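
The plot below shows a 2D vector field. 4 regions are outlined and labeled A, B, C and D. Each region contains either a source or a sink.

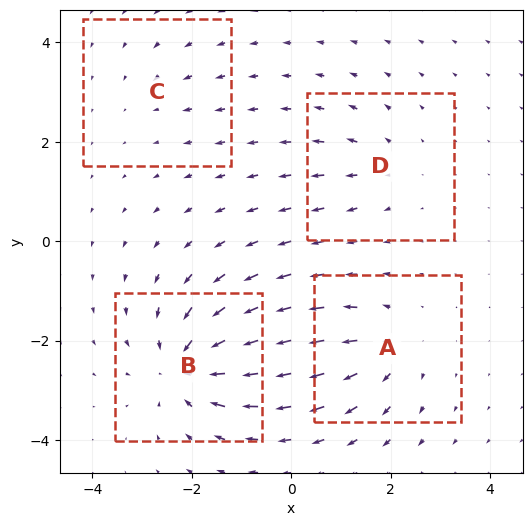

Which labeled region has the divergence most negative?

B

Divergence at each region's feature centre — A: about +5, B: about -7, C: about -2, D: about +3. Region B is most negative.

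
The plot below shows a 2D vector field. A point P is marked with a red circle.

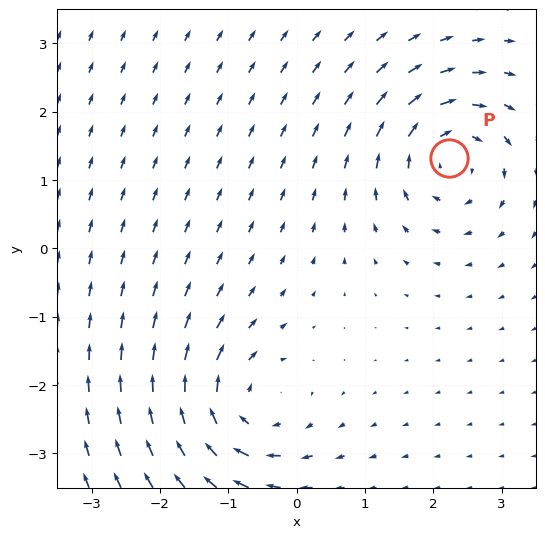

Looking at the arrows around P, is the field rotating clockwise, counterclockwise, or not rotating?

clockwise

Near P at (2.2, 1.3) the arrows circulate clockwise. The curl (z-component) there is about -6; negative curl means clockwise rotation.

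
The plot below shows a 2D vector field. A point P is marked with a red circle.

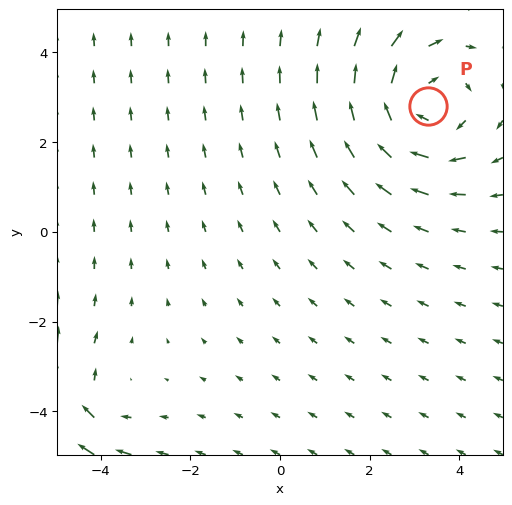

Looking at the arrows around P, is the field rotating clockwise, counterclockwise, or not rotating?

clockwise

Near P at (3.3, 2.8) the arrows circulate clockwise. The curl (z-component) there is about -4; negative curl means clockwise rotation.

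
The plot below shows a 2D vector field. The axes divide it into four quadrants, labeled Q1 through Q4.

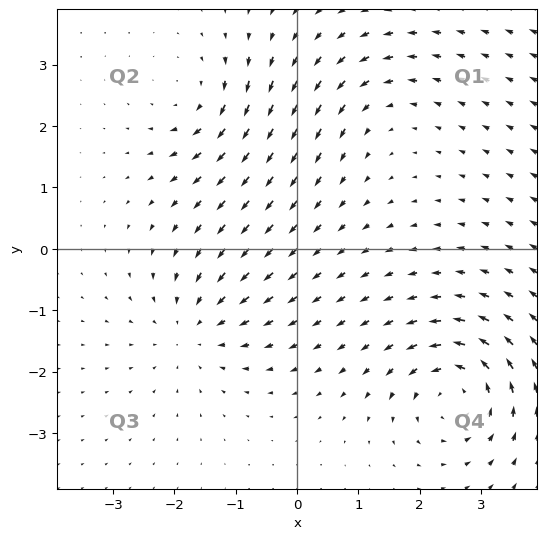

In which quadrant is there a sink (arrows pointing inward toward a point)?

The sink sits at approximately (-1.7, -1.3), which lies in quadrant Q3. The divergence there is about -4, negative as expected for a sink.

Q3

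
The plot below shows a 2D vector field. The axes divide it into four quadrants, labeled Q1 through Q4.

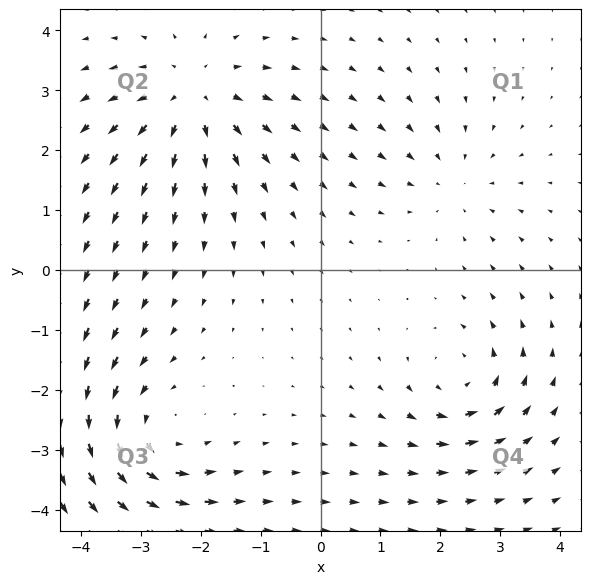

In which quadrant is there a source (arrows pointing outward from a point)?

The source sits at approximately (-2.1, 2.9), which lies in quadrant Q2. The divergence there is about +4, positive as expected for a source.

Q2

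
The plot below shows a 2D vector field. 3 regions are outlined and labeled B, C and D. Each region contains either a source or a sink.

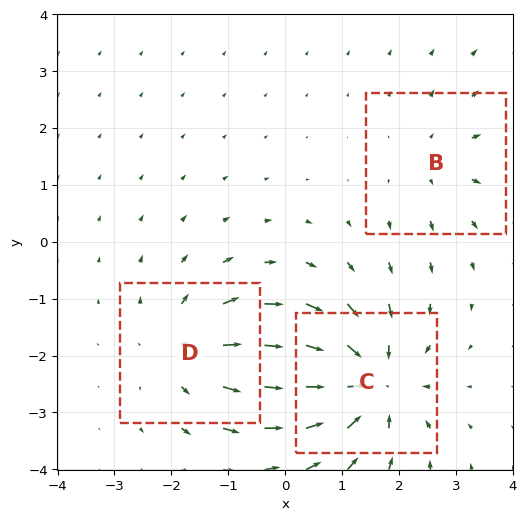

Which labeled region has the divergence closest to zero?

B

Divergence at each region's feature centre — B: about +2, C: about -5, D: about +3. Region B is closest to zero.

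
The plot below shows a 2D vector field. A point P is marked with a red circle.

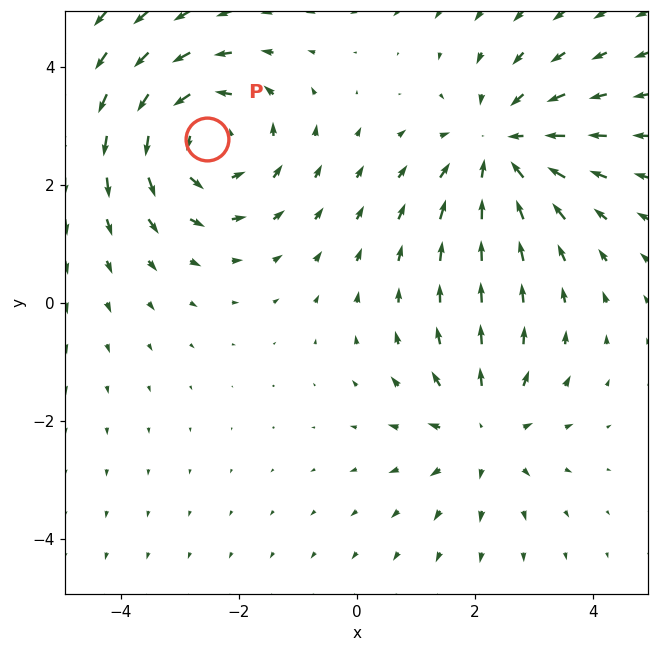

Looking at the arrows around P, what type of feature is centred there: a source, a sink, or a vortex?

At P (-2.5, 2.8) the arrows circulate counterclockwise. Divergence ≈0, curl about +4 — near-zero divergence with nonzero curl is a vortex.

vortex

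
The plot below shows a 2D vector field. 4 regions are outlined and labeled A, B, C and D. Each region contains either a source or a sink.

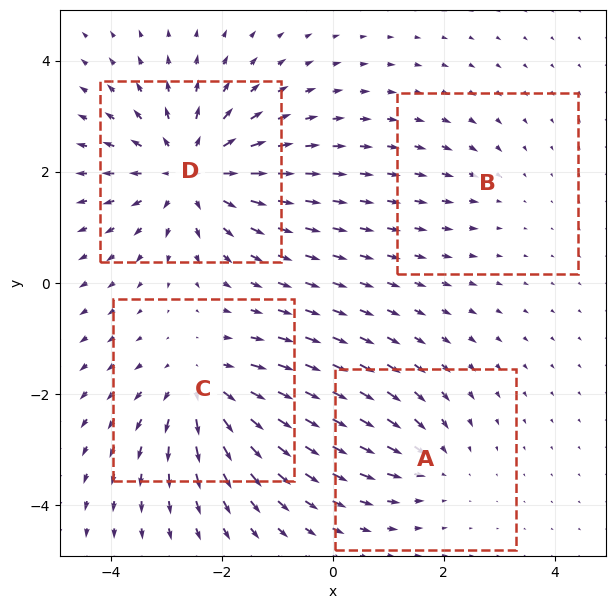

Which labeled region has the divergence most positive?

Divergence at each region's feature centre — A: about -3, B: about -2, C: about +5, D: about +6. Region D is most positive.

D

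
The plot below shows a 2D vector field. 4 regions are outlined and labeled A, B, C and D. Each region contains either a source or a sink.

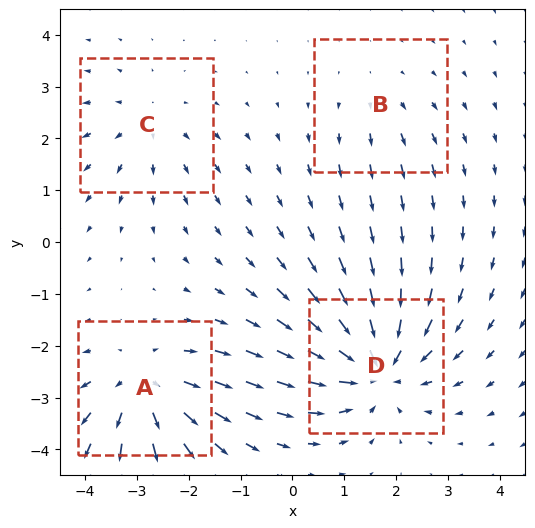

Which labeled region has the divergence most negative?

D

Divergence at each region's feature centre — A: about +5, B: about +2, C: about +3, D: about -7. Region D is most negative.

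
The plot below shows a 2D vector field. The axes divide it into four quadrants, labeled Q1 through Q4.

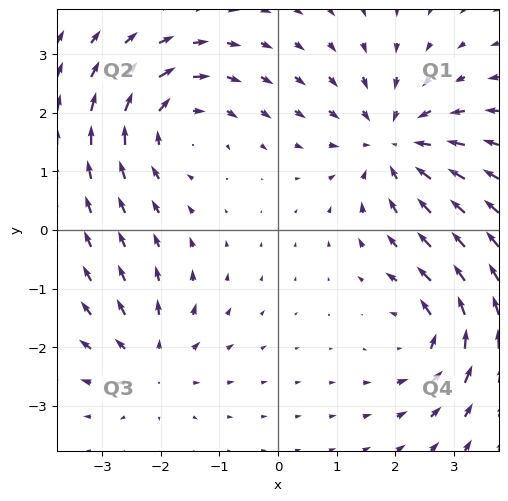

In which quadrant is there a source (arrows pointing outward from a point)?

The source sits at approximately (-2.2, -2.2), which lies in quadrant Q3. The divergence there is about +4, positive as expected for a source.

Q3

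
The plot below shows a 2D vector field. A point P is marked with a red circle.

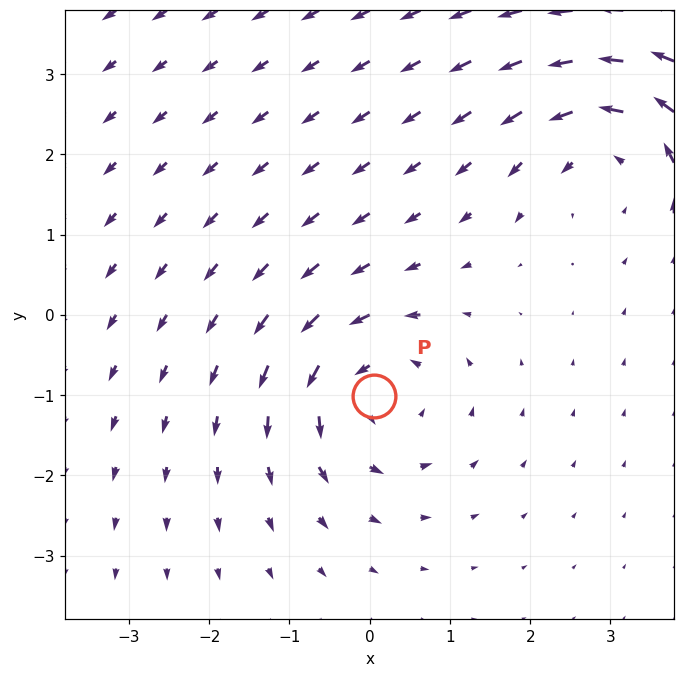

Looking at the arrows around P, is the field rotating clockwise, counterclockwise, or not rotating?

counterclockwise

Near P at (0.0, -1.0) the arrows circulate counterclockwise. The curl (z-component) there is about +5; positive curl means counterclockwise rotation.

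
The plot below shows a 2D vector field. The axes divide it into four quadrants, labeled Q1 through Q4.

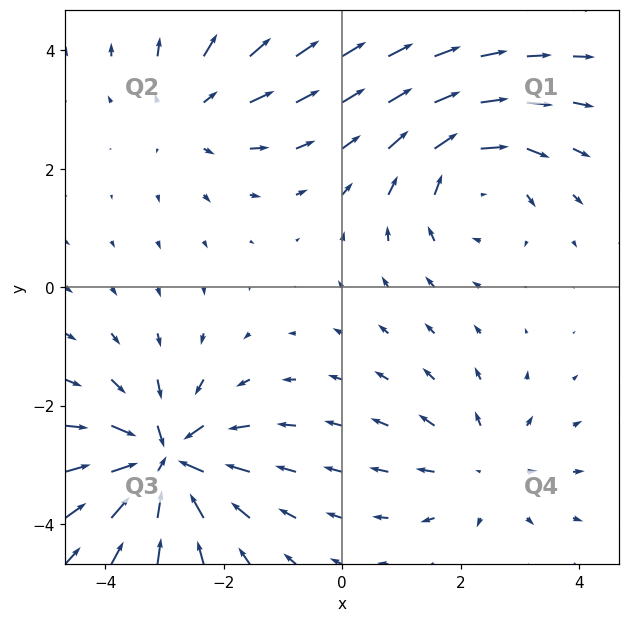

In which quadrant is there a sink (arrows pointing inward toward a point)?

Q3

The sink sits at approximately (-3.0, -3.0), which lies in quadrant Q3. The divergence there is about -7, negative as expected for a sink.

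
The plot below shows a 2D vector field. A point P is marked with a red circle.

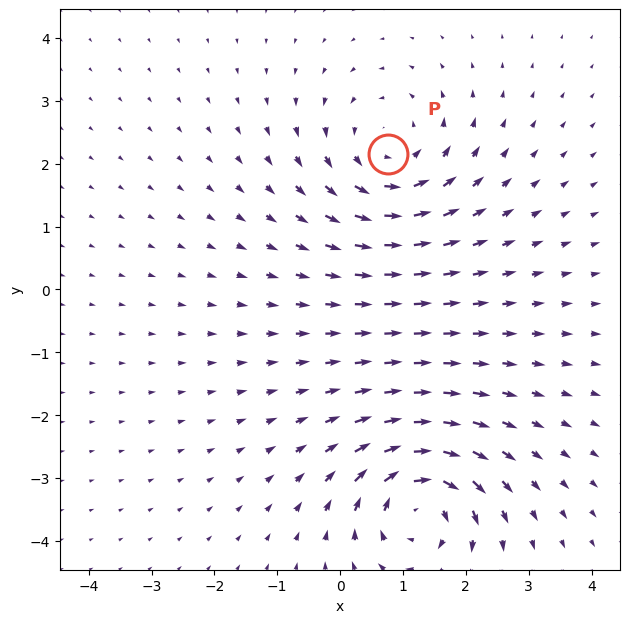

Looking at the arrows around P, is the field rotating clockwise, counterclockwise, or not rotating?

Near P at (0.8, 2.2) the arrows circulate counterclockwise. The curl (z-component) there is about +4; positive curl means counterclockwise rotation.

counterclockwise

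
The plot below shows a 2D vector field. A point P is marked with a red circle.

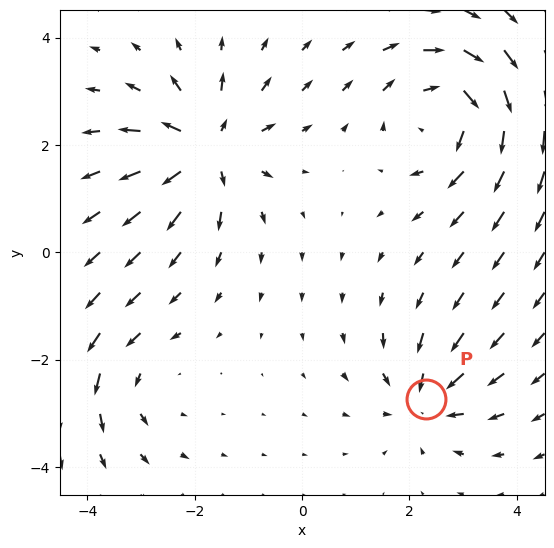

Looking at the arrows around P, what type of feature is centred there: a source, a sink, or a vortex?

At P (2.3, -2.7) the arrows converge inward. Divergence about -4, curl ≈0 — negative divergence with near-zero curl is a sink.

sink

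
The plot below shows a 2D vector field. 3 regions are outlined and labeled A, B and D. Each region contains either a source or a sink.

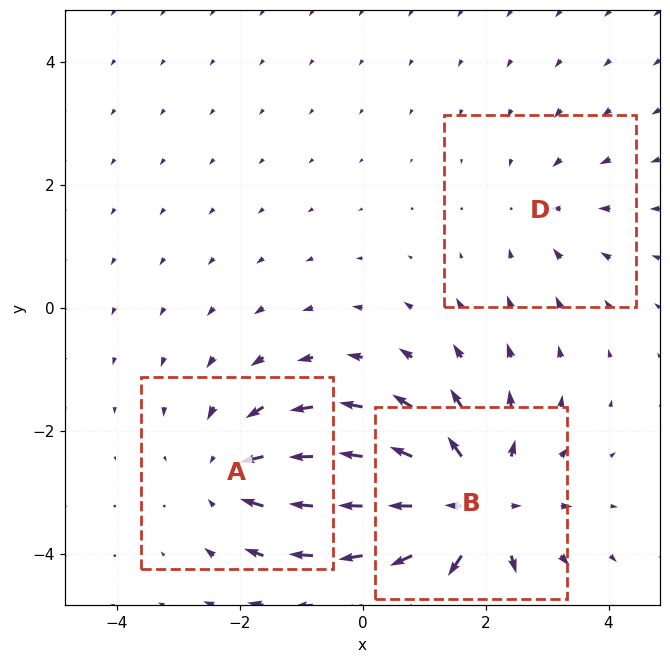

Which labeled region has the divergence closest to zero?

D

Divergence at each region's feature centre — A: about -3, B: about +5, D: about -2. Region D is closest to zero.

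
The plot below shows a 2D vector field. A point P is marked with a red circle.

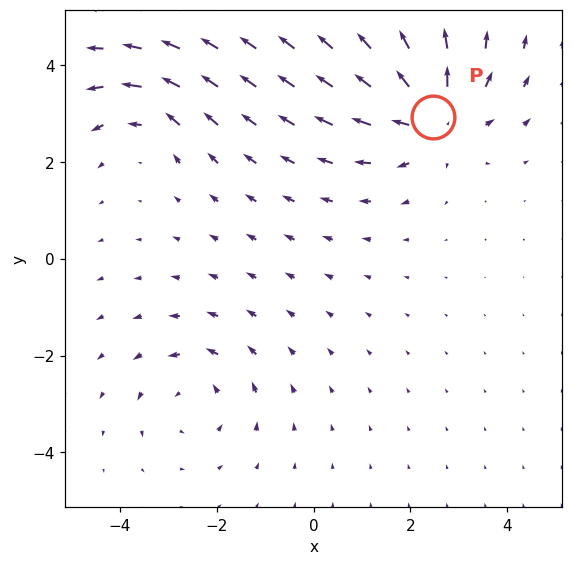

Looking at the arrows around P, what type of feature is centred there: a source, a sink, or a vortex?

At P (2.5, 2.9) the arrows spread outward. Divergence about +4, curl ≈0 — positive divergence with near-zero curl is a source.

source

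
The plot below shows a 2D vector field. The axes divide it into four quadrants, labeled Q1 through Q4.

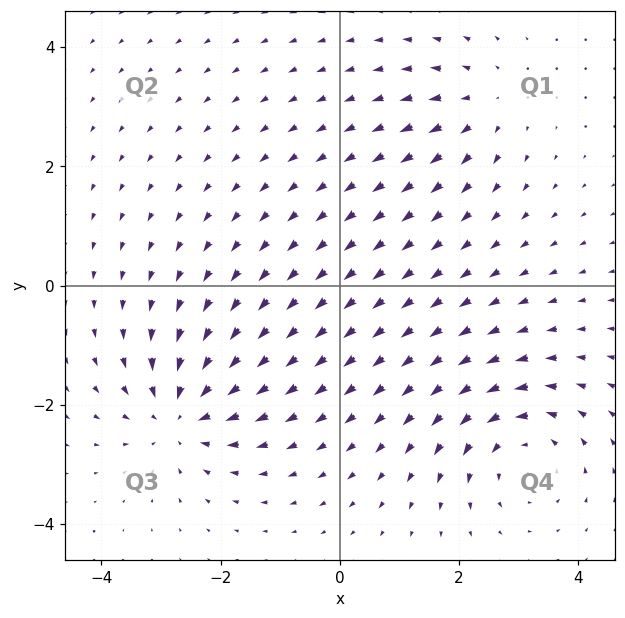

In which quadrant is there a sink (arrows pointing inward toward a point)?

The sink sits at approximately (-2.7, -2.2), which lies in quadrant Q3. The divergence there is about -5, negative as expected for a sink.

Q3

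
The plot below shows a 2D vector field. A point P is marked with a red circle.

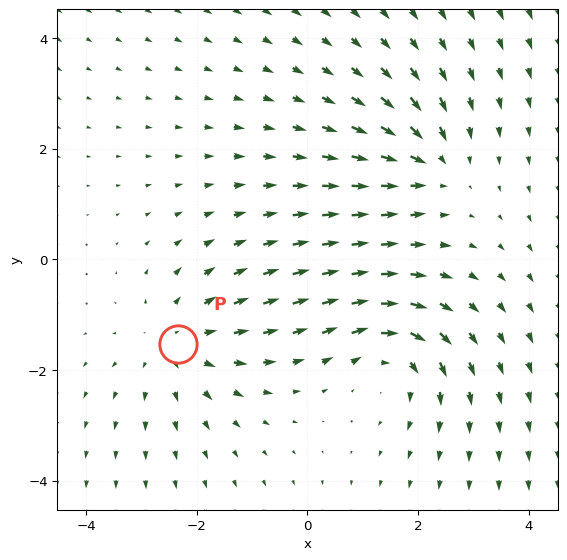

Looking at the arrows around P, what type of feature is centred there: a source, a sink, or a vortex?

At P (-2.3, -1.5) the arrows spread outward. Divergence about +3, curl ≈0 — positive divergence with near-zero curl is a source.

source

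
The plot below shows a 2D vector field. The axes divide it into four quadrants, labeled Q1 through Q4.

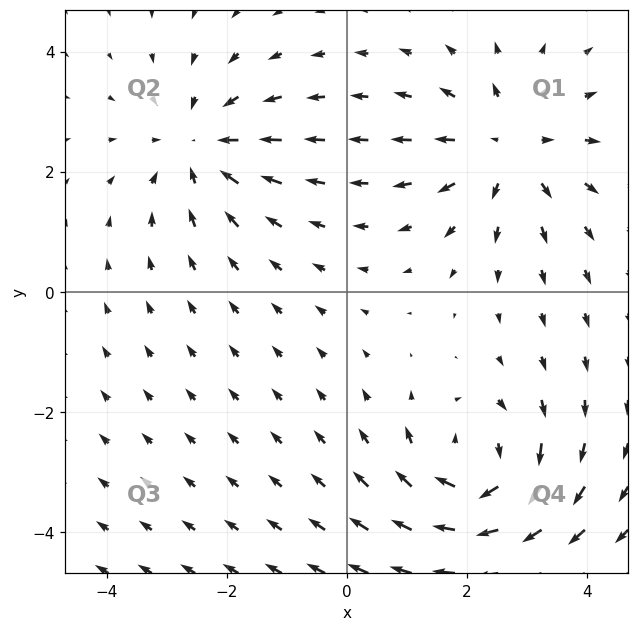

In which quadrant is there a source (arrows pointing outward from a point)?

Q1

The source sits at approximately (2.7, 2.4), which lies in quadrant Q1. The divergence there is about +4, positive as expected for a source.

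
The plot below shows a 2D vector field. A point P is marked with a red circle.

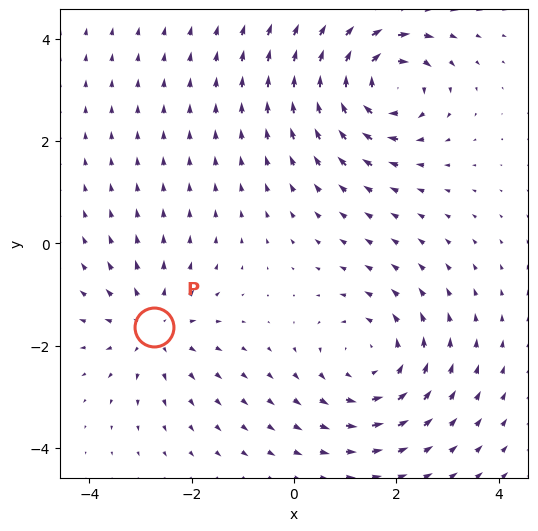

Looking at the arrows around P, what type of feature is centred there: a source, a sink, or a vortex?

source

At P (-2.7, -1.6) the arrows spread outward. Divergence about +3, curl ≈0 — positive divergence with near-zero curl is a source.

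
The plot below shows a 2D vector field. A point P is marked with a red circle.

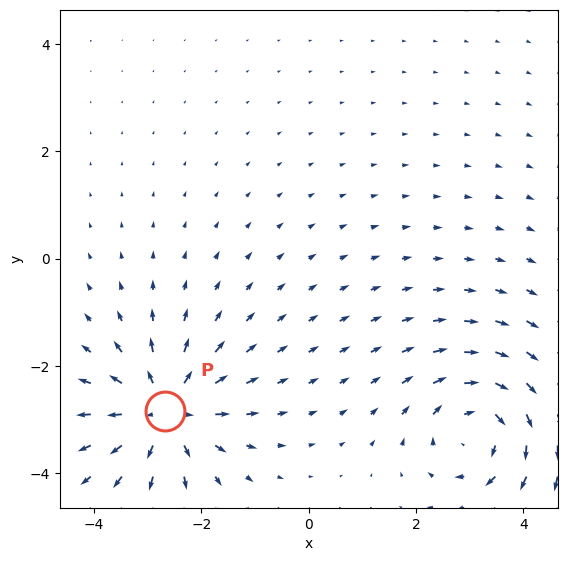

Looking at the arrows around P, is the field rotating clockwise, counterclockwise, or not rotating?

Near P at (-2.7, -2.8) the arrows show no circulation. The curl there is ≈0.

not rotating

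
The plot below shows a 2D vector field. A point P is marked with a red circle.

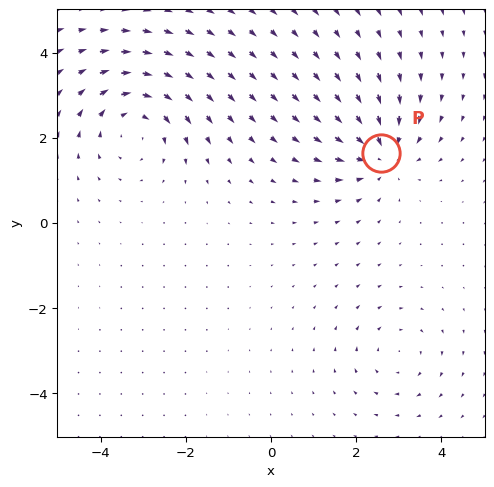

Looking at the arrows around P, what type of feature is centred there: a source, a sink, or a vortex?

At P (2.6, 1.6) the arrows converge inward. Divergence about -5, curl ≈0 — negative divergence with near-zero curl is a sink.

sink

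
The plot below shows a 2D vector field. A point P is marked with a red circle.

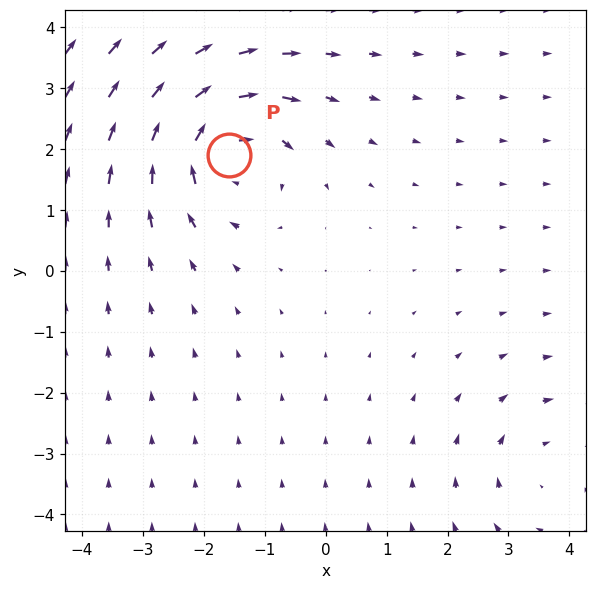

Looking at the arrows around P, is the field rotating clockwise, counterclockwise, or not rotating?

clockwise

Near P at (-1.6, 1.9) the arrows circulate clockwise. The curl (z-component) there is about -6; negative curl means clockwise rotation.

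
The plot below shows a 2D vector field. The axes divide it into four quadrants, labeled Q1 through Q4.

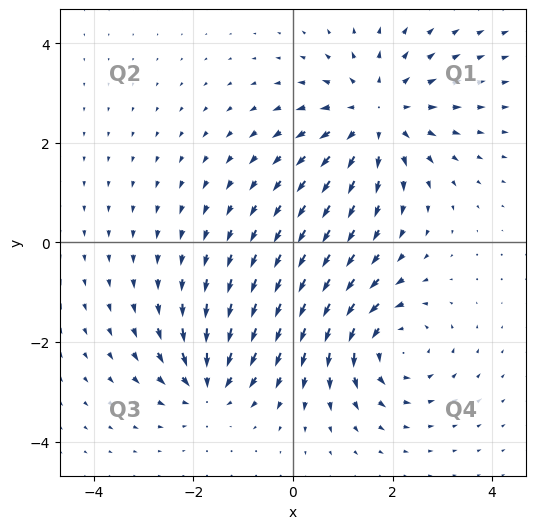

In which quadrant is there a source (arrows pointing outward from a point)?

The source sits at approximately (1.7, 2.6), which lies in quadrant Q1. The divergence there is about +4, positive as expected for a source.

Q1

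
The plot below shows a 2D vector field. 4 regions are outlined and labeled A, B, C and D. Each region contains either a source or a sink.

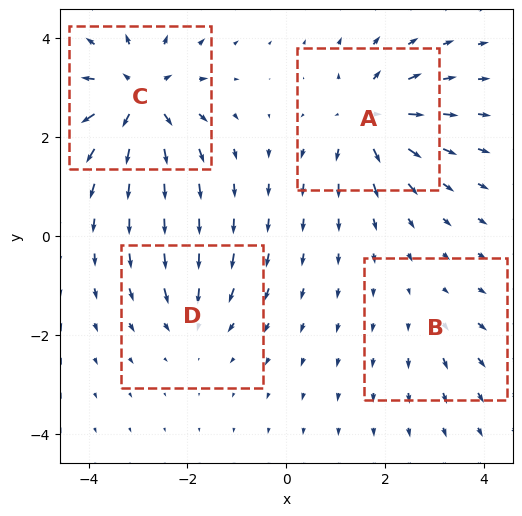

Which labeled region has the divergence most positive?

Divergence at each region's feature centre — A: about +6, B: about +2, C: about +8, D: about -4. Region C is most positive.

C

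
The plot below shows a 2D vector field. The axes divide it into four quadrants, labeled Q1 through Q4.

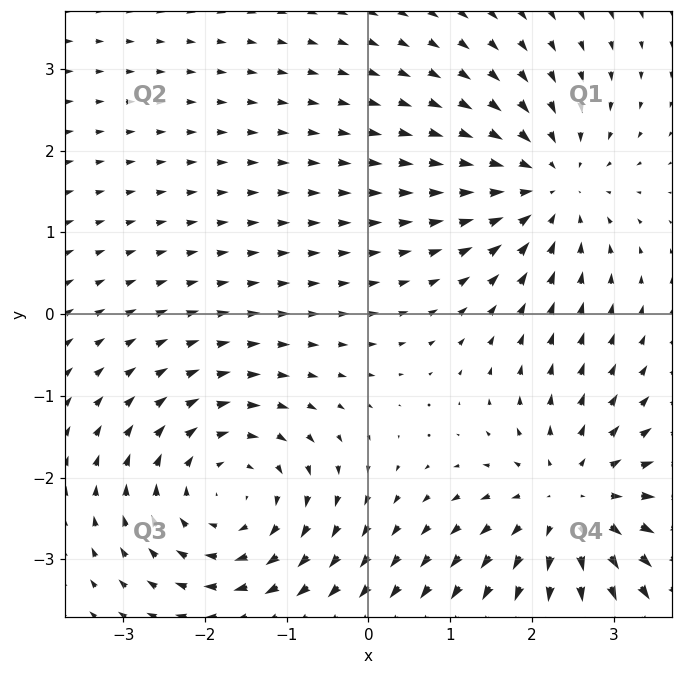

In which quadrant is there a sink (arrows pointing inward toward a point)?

The sink sits at approximately (2.2, 1.6), which lies in quadrant Q1. The divergence there is about -4, negative as expected for a sink.

Q1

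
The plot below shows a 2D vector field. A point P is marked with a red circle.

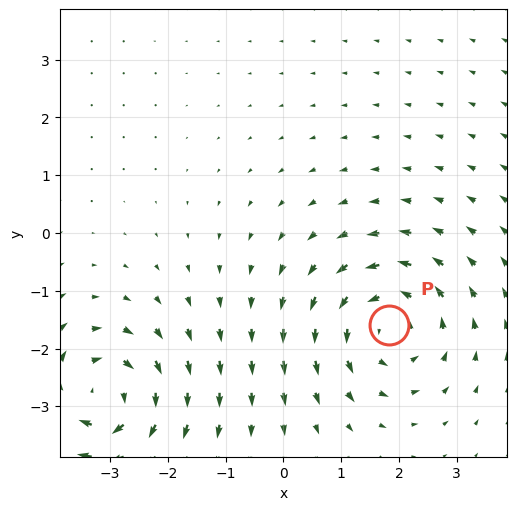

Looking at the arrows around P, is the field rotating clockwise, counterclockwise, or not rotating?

Near P at (1.8, -1.6) the arrows circulate counterclockwise. The curl (z-component) there is about +3; positive curl means counterclockwise rotation.

counterclockwise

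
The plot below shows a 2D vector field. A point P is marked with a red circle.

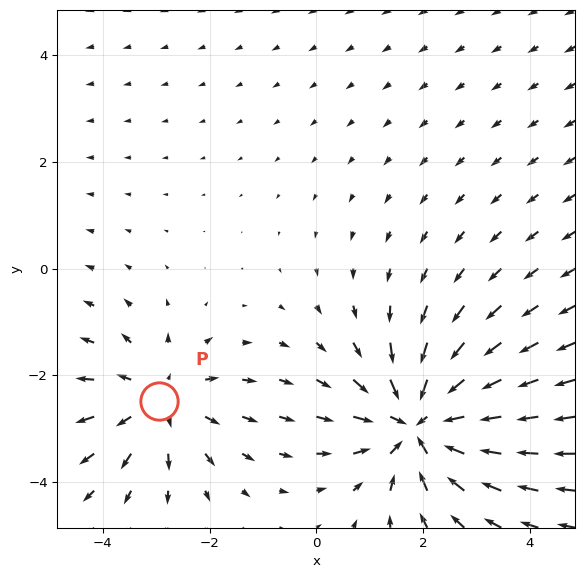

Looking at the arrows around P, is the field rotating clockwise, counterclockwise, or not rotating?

Near P at (-2.9, -2.5) the arrows show no circulation. The curl there is ≈0.

not rotating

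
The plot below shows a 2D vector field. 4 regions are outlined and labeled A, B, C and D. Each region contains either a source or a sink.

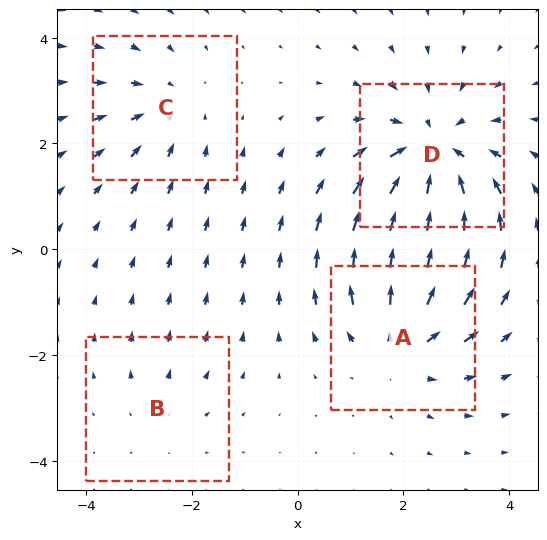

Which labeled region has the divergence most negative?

D

Divergence at each region's feature centre — A: about +4, B: about +2, C: about -3, D: about -6. Region D is most negative.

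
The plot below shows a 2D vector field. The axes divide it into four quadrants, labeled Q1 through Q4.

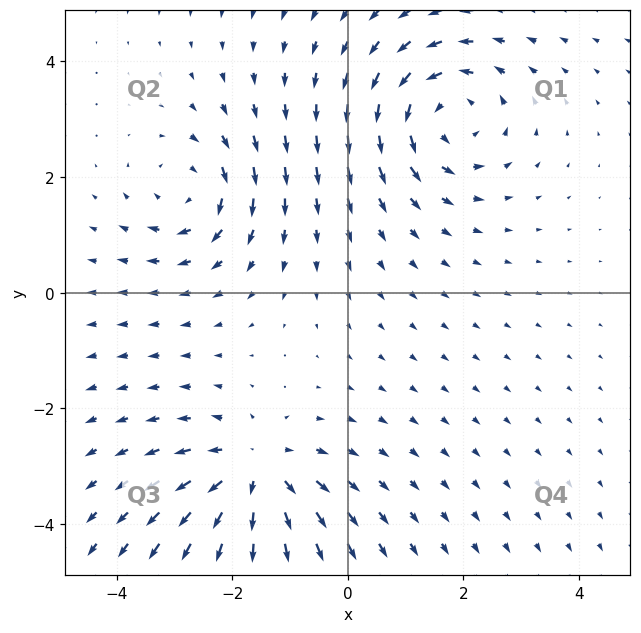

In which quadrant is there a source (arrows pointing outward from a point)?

Q3

The source sits at approximately (-1.6, -3.1), which lies in quadrant Q3. The divergence there is about +5, positive as expected for a source.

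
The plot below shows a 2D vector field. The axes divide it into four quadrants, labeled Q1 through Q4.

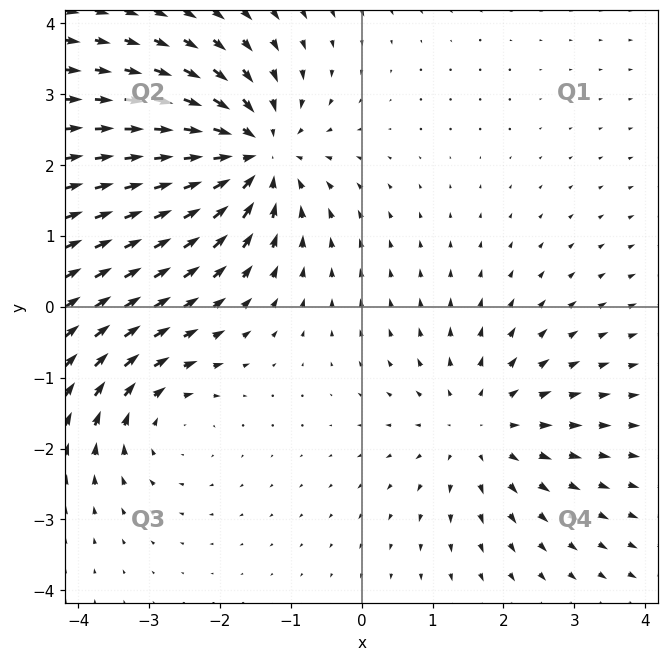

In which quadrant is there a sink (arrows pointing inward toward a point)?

Q2

The sink sits at approximately (-1.5, 2.1), which lies in quadrant Q2. The divergence there is about -5, negative as expected for a sink.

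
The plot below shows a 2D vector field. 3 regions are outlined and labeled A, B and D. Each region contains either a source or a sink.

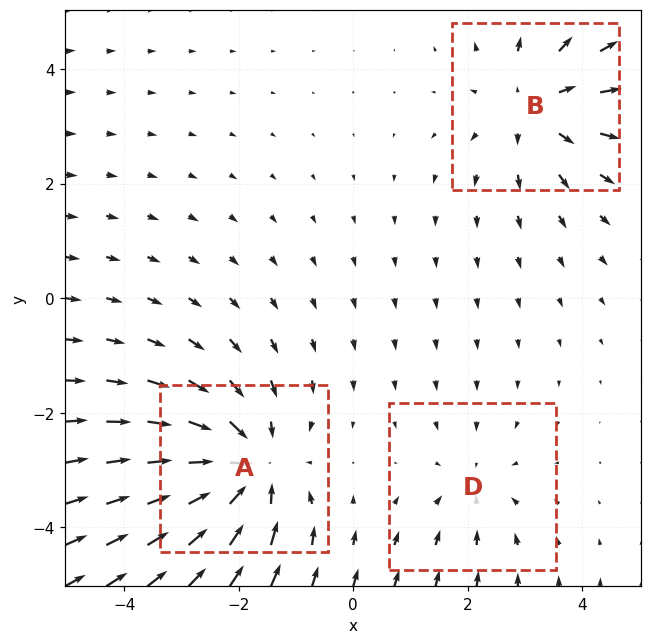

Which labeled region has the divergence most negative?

Divergence at each region's feature centre — A: about -4, B: about +3, D: about -2. Region A is most negative.

A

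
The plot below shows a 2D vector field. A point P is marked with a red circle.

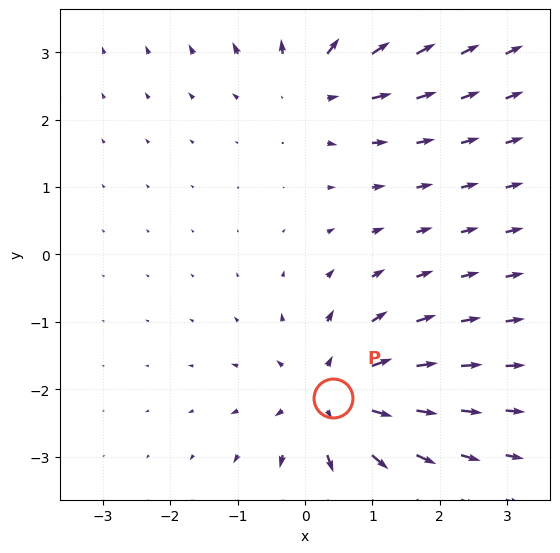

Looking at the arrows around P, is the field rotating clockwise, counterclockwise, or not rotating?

Near P at (0.4, -2.1) the arrows show no circulation. The curl there is ≈0.

not rotating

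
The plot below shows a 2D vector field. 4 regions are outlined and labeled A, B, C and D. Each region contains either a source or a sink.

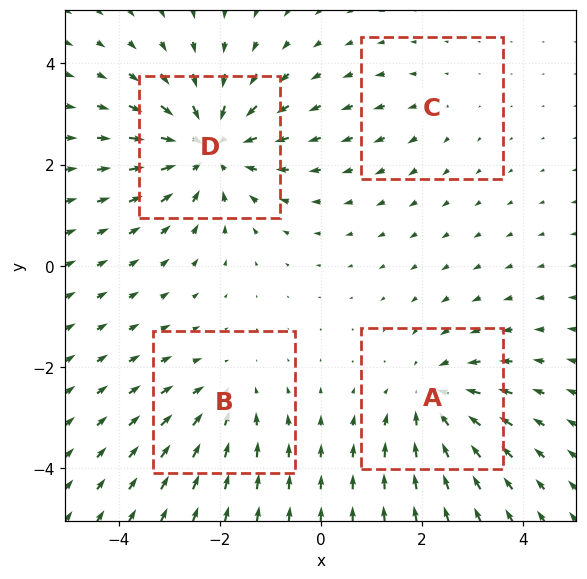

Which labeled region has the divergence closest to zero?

C

Divergence at each region's feature centre — A: about -4, B: about -3, C: about +2, D: about -6. Region C is closest to zero.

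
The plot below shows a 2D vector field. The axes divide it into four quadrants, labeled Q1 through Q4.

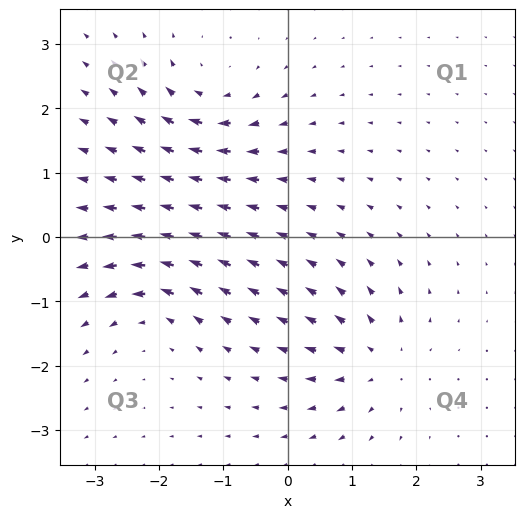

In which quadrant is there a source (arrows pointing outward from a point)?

The source sits at approximately (1.4, -1.9), which lies in quadrant Q4. The divergence there is about +6, positive as expected for a source.

Q4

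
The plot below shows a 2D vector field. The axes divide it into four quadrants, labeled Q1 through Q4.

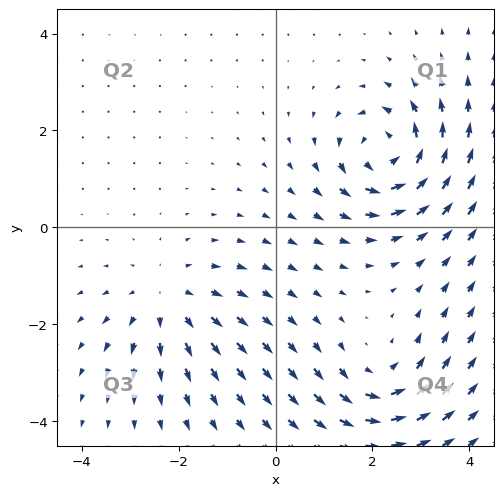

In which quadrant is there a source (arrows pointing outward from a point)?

Q3

The source sits at approximately (-2.2, -1.5), which lies in quadrant Q3. The divergence there is about +3, positive as expected for a source.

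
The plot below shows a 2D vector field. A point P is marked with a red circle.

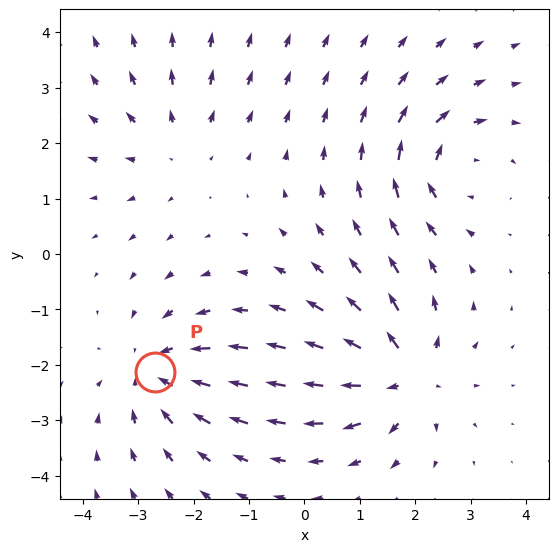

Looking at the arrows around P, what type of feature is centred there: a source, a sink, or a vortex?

At P (-2.7, -2.1) the arrows converge inward. Divergence about -4, curl ≈0 — negative divergence with near-zero curl is a sink.

sink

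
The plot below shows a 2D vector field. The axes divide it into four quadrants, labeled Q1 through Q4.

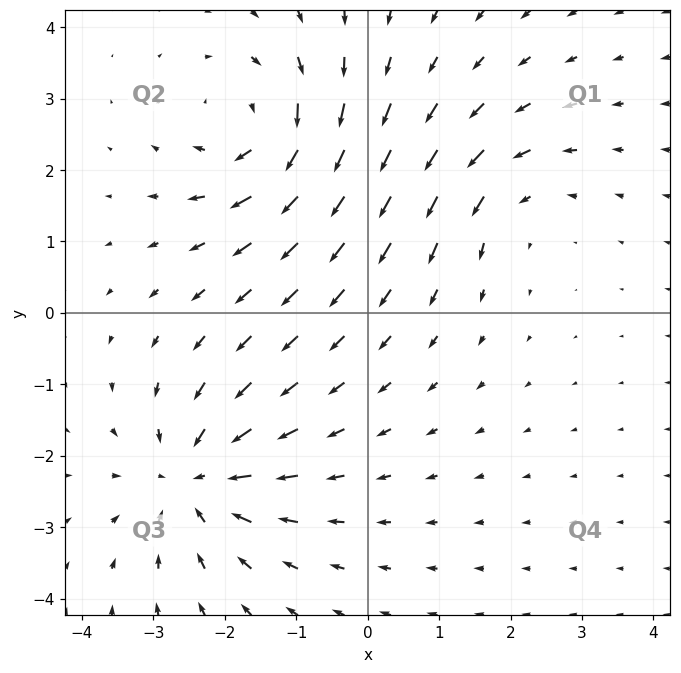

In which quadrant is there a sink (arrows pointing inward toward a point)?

The sink sits at approximately (-2.4, -2.3), which lies in quadrant Q3. The divergence there is about -5, negative as expected for a sink.

Q3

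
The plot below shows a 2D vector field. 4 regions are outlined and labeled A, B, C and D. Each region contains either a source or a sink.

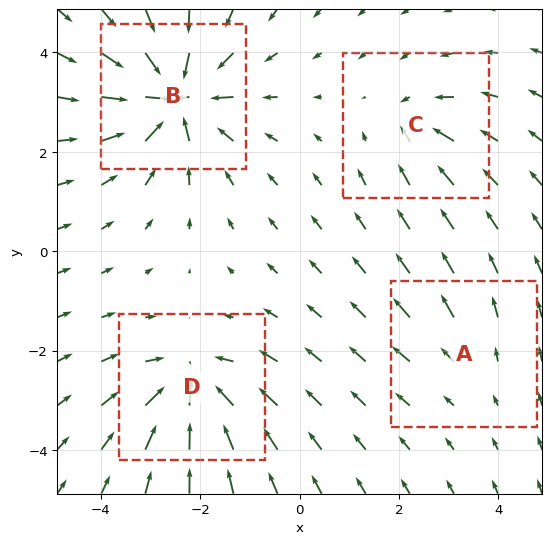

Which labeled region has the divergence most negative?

Divergence at each region's feature centre — A: about +2, B: about -9, C: about -4, D: about -6. Region B is most negative.

B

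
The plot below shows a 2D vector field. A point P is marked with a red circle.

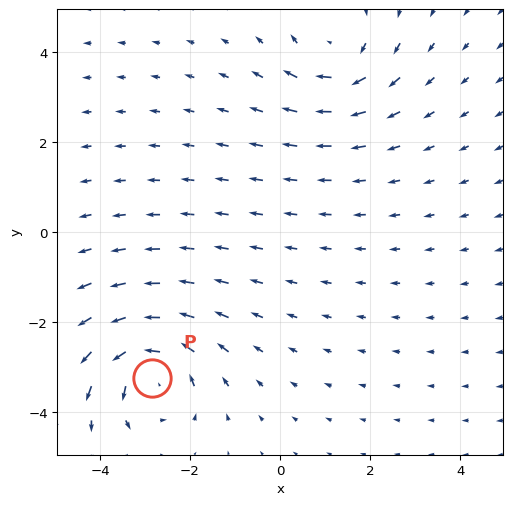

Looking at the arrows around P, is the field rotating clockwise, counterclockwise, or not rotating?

Near P at (-2.9, -3.3) the arrows circulate counterclockwise. The curl (z-component) there is about +5; positive curl means counterclockwise rotation.

counterclockwise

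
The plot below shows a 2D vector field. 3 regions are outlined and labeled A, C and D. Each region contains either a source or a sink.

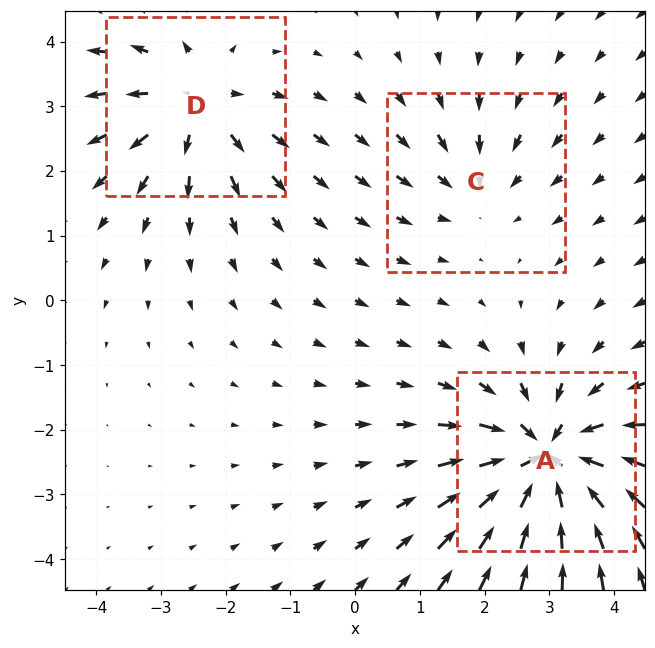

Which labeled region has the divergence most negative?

Divergence at each region's feature centre — A: about -6, C: about -2, D: about +4. Region A is most negative.

A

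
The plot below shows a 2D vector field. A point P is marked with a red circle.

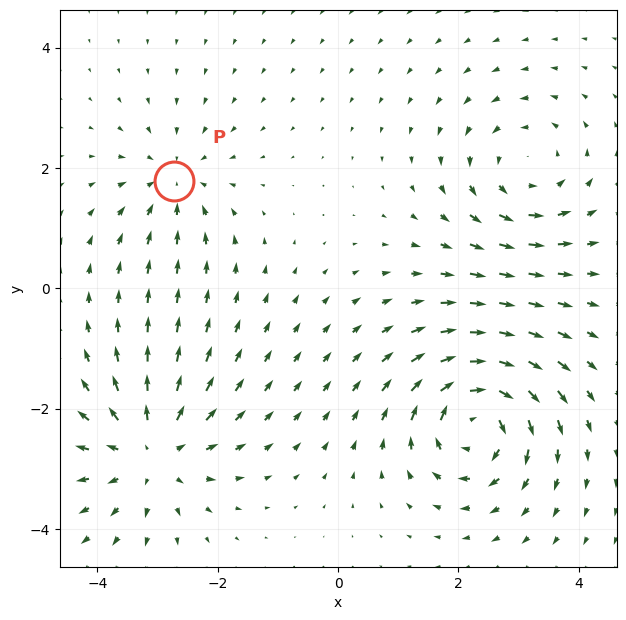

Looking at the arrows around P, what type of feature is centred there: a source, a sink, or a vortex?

At P (-2.7, 1.8) the arrows converge inward. Divergence about -3, curl ≈0 — negative divergence with near-zero curl is a sink.

sink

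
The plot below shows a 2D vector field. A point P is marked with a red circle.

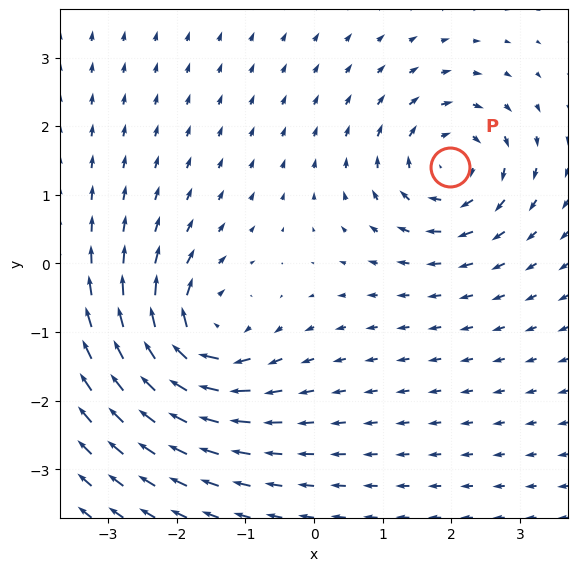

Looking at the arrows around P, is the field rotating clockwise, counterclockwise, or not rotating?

Near P at (2.0, 1.4) the arrows circulate clockwise. The curl (z-component) there is about -5; negative curl means clockwise rotation.

clockwise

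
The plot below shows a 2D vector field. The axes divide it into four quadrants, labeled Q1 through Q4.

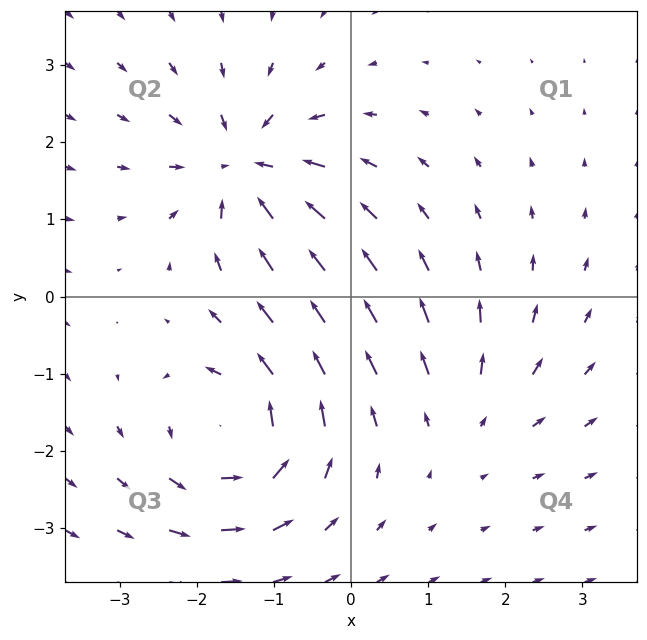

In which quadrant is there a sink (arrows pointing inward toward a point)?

The sink sits at approximately (-1.4, 1.7), which lies in quadrant Q2. The divergence there is about -6, negative as expected for a sink.

Q2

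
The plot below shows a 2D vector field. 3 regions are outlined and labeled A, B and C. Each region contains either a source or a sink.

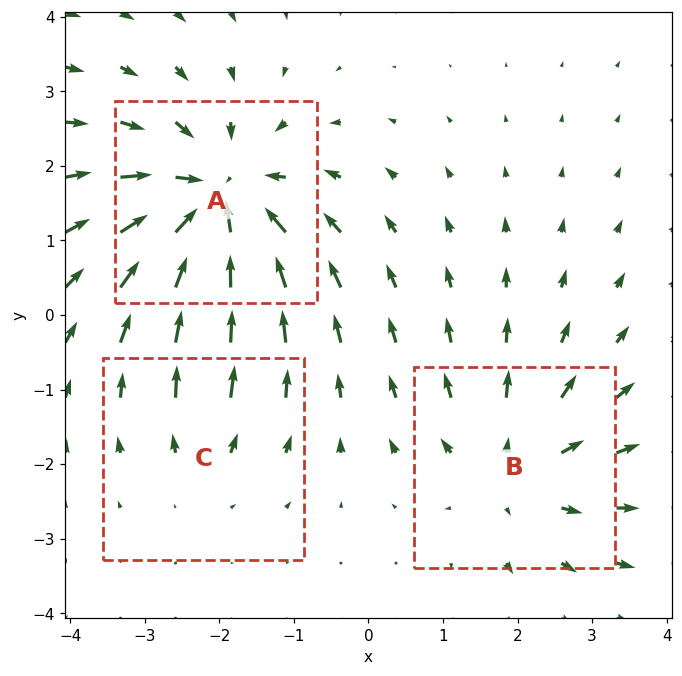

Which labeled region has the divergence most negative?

A

Divergence at each region's feature centre — A: about -5, B: about +3, C: about +2. Region A is most negative.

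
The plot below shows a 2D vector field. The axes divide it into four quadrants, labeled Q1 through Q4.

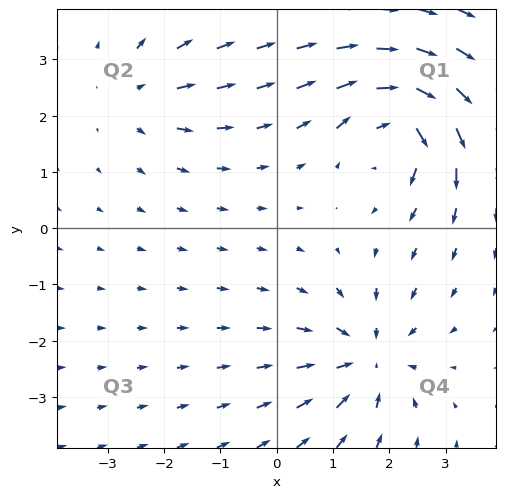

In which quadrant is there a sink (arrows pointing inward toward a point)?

Q4

The sink sits at approximately (1.6, -2.3), which lies in quadrant Q4. The divergence there is about -5, negative as expected for a sink.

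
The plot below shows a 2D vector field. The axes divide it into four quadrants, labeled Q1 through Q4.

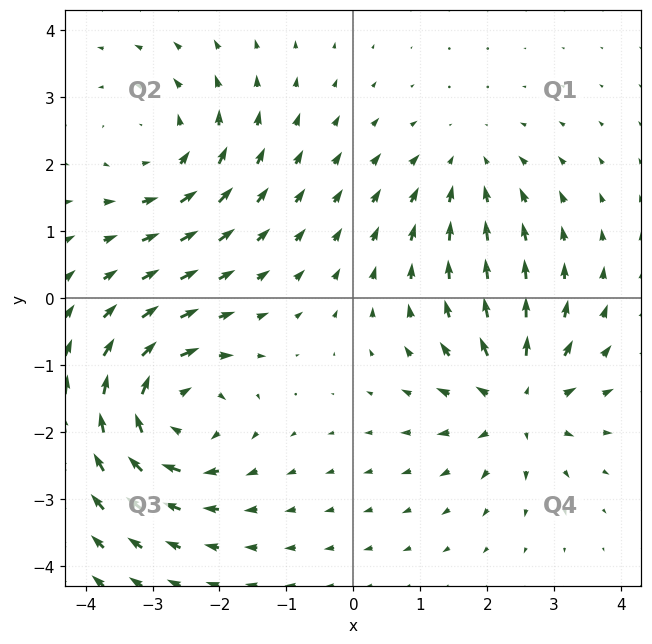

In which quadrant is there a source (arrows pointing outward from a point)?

Q4

The source sits at approximately (2.5, -1.5), which lies in quadrant Q4. The divergence there is about +5, positive as expected for a source.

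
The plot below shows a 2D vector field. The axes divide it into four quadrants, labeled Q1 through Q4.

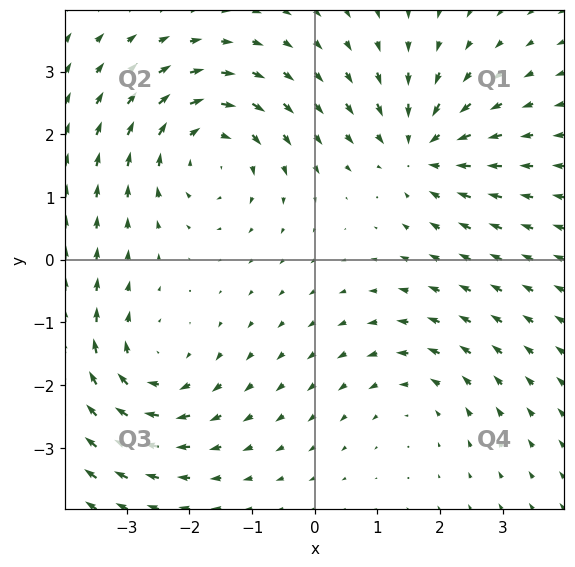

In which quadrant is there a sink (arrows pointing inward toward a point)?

Q1

The sink sits at approximately (1.7, 1.8), which lies in quadrant Q1. The divergence there is about -5, negative as expected for a sink.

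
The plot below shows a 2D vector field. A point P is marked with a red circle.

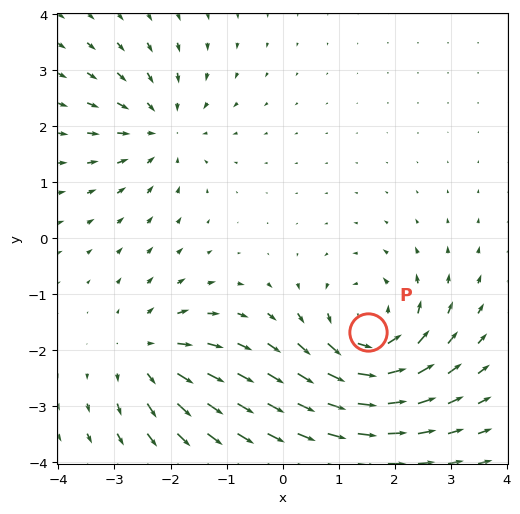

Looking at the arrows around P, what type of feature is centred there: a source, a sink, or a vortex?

vortex

At P (1.5, -1.7) the arrows circulate counterclockwise. Divergence ≈0, curl about +4 — near-zero divergence with nonzero curl is a vortex.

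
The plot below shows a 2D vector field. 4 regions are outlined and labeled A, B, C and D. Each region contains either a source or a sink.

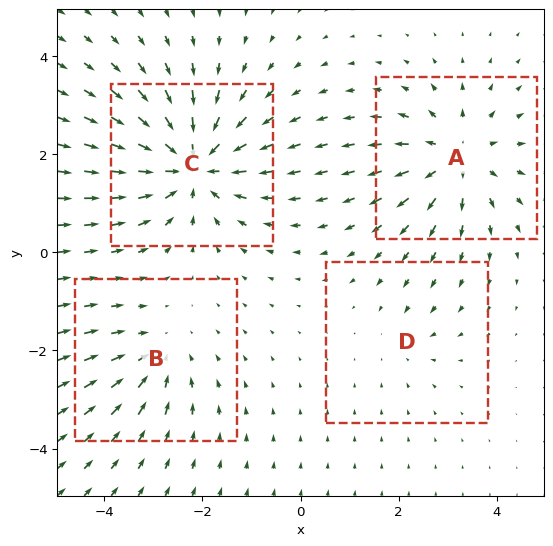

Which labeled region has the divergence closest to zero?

D

Divergence at each region's feature centre — A: about +5, B: about -3, C: about -6, D: about -2. Region D is closest to zero.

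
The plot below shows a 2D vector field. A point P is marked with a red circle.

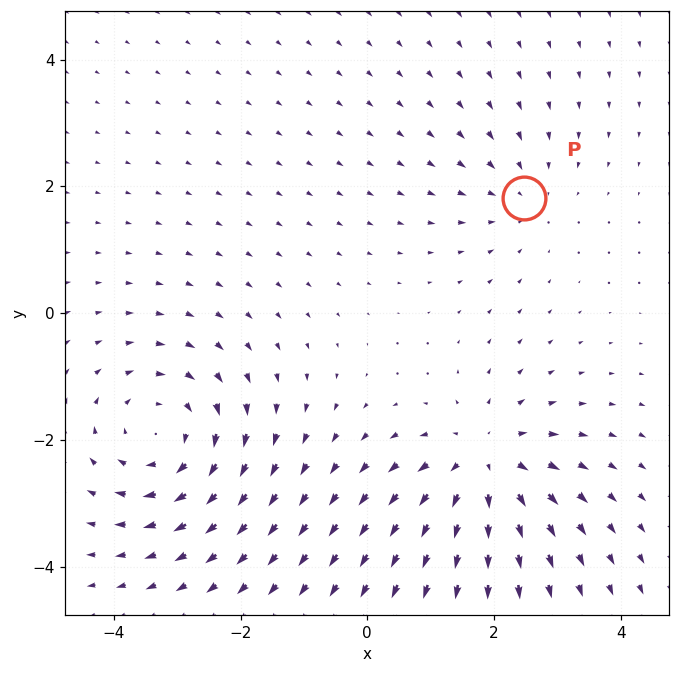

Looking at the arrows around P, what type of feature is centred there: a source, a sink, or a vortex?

sink

At P (2.5, 1.8) the arrows converge inward. Divergence about -2, curl ≈0 — negative divergence with near-zero curl is a sink.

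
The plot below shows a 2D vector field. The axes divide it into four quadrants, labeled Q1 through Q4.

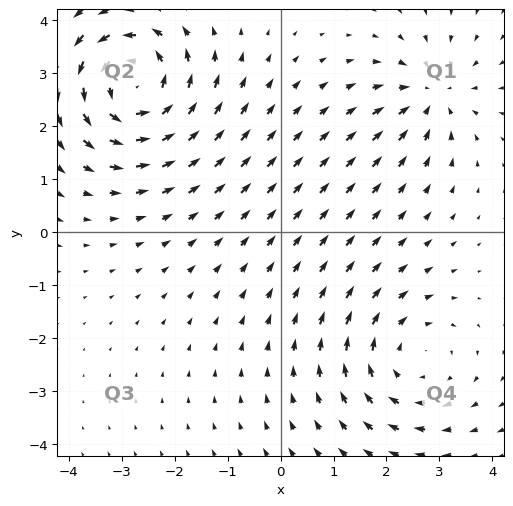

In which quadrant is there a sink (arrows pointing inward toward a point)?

The sink sits at approximately (2.8, 2.6), which lies in quadrant Q1. The divergence there is about -3, negative as expected for a sink.

Q1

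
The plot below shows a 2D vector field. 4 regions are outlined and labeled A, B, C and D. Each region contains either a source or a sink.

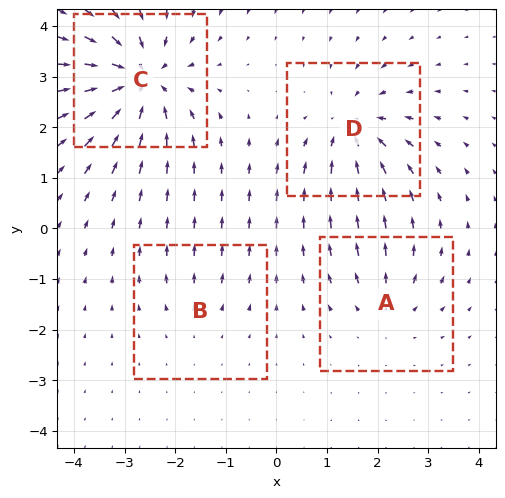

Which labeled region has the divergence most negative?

C

Divergence at each region's feature centre — A: about +4, B: about +2, C: about -8, D: about -5. Region C is most negative.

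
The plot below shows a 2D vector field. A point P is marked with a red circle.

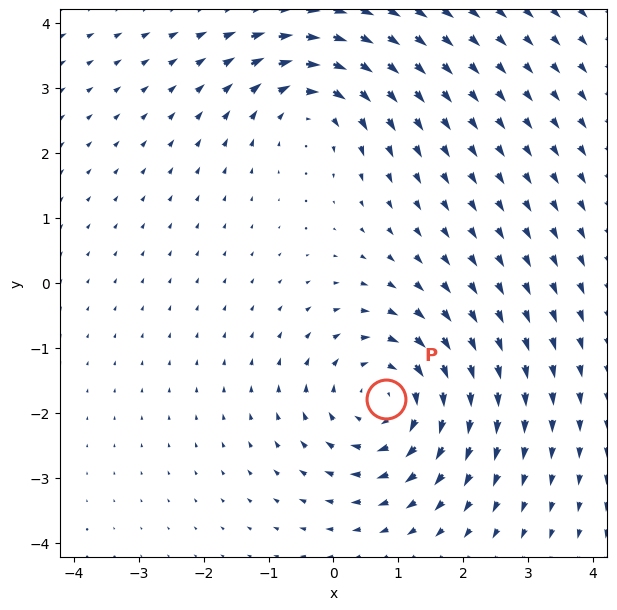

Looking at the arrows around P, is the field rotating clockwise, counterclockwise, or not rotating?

clockwise

Near P at (0.8, -1.8) the arrows circulate clockwise. The curl (z-component) there is about -3; negative curl means clockwise rotation.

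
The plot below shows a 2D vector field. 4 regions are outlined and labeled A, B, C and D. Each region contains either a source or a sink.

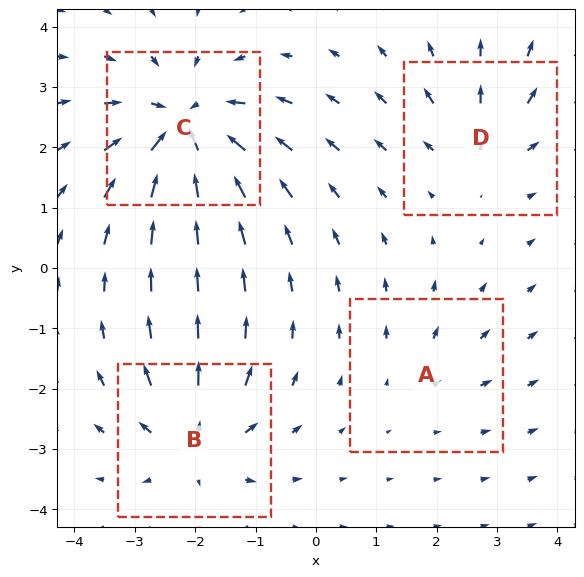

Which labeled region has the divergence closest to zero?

Divergence at each region's feature centre — A: about +2, B: about +5, C: about -7, D: about +3. Region A is closest to zero.

A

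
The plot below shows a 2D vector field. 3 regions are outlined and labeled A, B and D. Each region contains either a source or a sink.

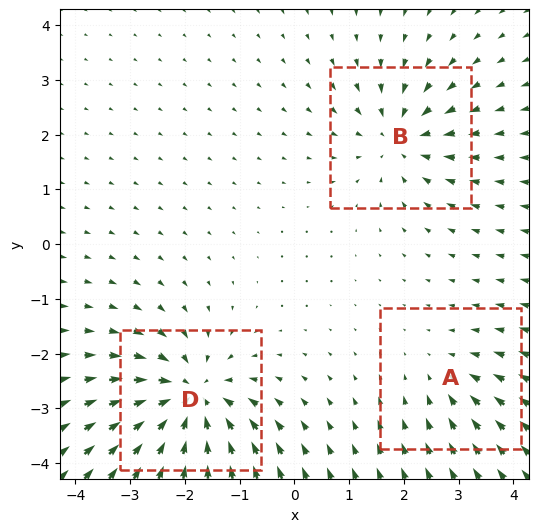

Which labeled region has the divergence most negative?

D

Divergence at each region's feature centre — A: about -2, B: about -4, D: about -5. Region D is most negative.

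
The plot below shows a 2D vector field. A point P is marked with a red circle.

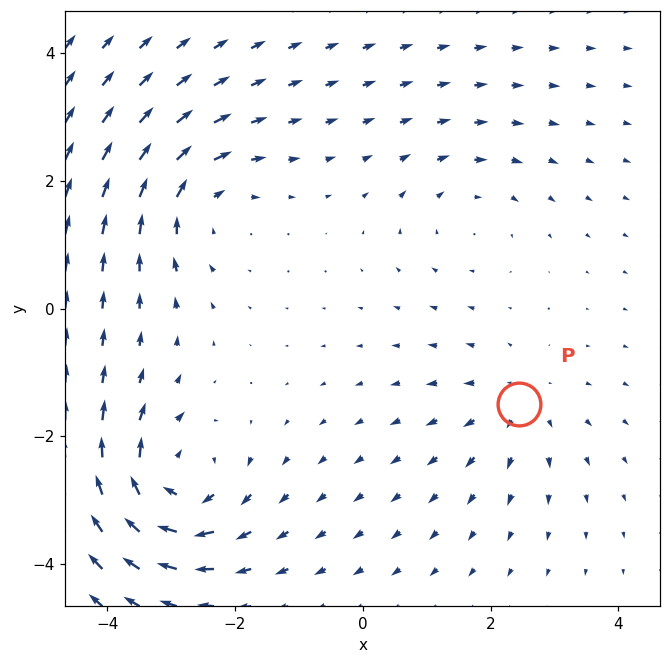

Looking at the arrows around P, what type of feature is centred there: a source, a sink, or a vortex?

source

At P (2.4, -1.5) the arrows spread outward. Divergence about +3, curl ≈0 — positive divergence with near-zero curl is a source.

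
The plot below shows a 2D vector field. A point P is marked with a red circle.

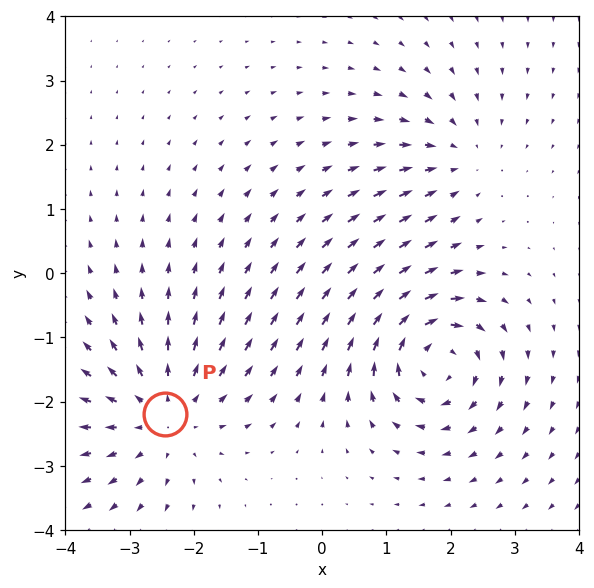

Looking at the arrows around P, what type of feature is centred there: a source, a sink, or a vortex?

source

At P (-2.4, -2.2) the arrows spread outward. Divergence about +4, curl ≈0 — positive divergence with near-zero curl is a source.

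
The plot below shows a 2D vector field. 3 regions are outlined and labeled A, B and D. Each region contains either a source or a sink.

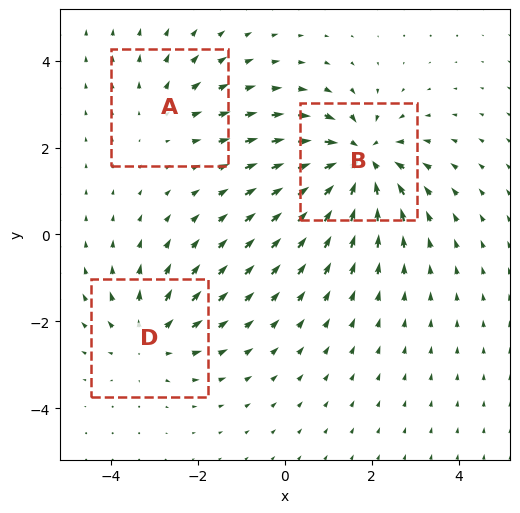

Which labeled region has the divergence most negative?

Divergence at each region's feature centre — A: about +2, B: about -5, D: about +3. Region B is most negative.

B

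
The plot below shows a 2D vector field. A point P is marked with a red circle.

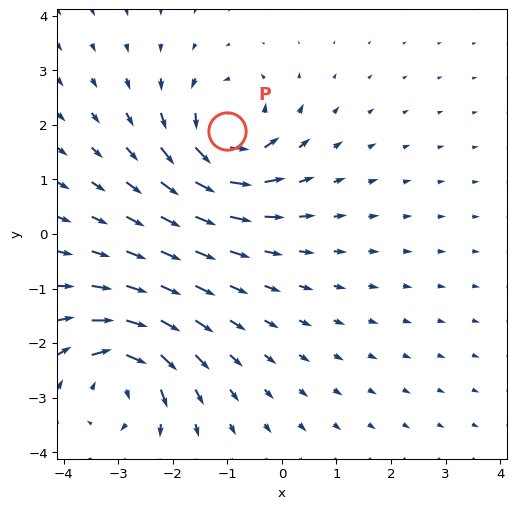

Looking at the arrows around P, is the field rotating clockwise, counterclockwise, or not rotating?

counterclockwise

Near P at (-1.0, 1.9) the arrows circulate counterclockwise. The curl (z-component) there is about +7; positive curl means counterclockwise rotation.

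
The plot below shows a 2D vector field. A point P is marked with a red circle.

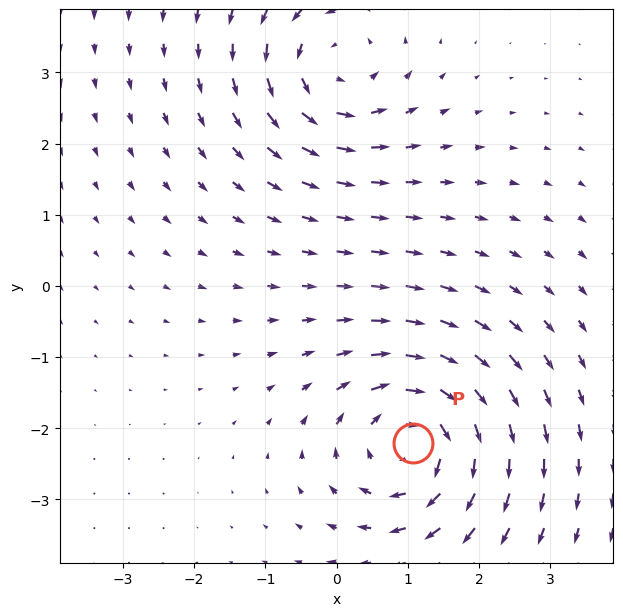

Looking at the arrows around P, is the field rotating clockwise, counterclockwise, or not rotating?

clockwise

Near P at (1.1, -2.2) the arrows circulate clockwise. The curl (z-component) there is about -5; negative curl means clockwise rotation.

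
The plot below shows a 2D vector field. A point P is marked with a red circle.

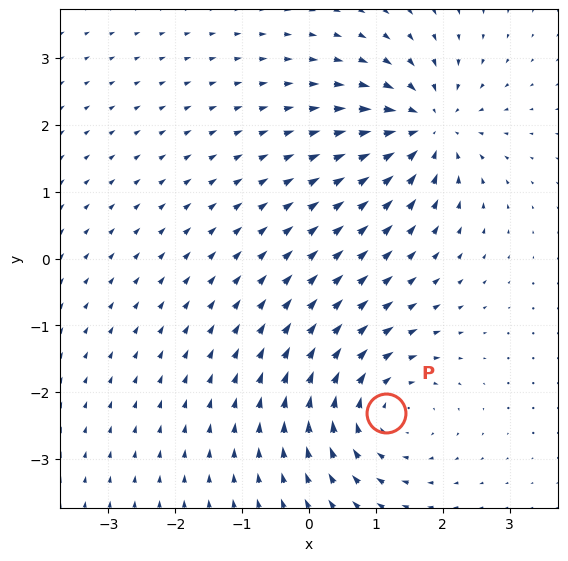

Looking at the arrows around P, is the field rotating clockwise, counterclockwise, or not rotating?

Near P at (1.2, -2.3) the arrows circulate clockwise. The curl (z-component) there is about -5; negative curl means clockwise rotation.

clockwise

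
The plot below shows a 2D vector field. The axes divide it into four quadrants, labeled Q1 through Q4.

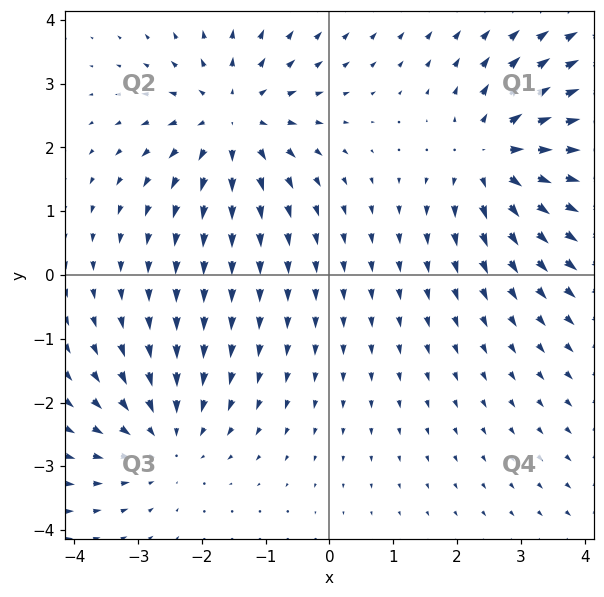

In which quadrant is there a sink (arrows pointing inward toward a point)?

Q3

The sink sits at approximately (-2.6, -2.6), which lies in quadrant Q3. The divergence there is about -4, negative as expected for a sink.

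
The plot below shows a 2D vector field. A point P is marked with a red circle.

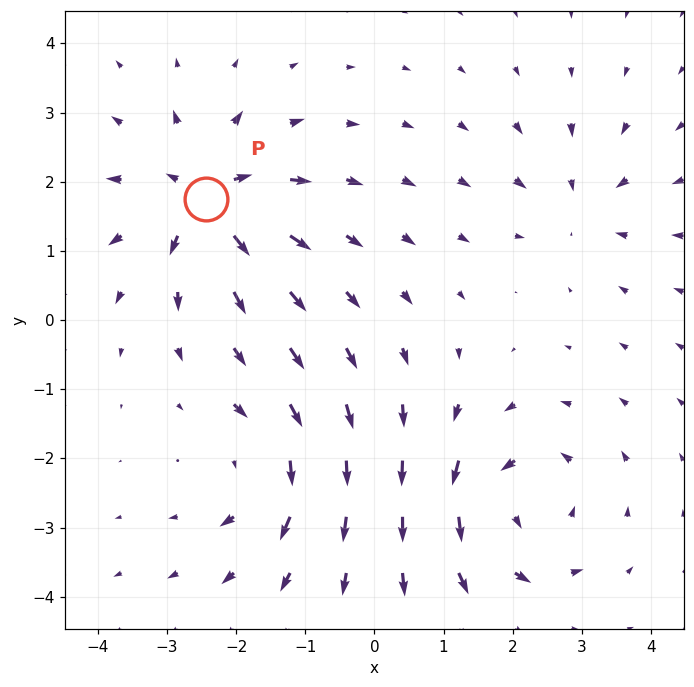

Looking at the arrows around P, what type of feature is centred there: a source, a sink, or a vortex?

source

At P (-2.4, 1.8) the arrows spread outward. Divergence about +6, curl ≈0 — positive divergence with near-zero curl is a source.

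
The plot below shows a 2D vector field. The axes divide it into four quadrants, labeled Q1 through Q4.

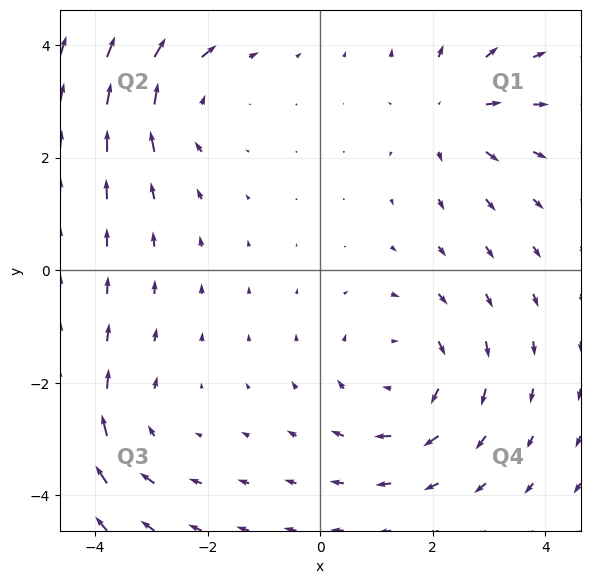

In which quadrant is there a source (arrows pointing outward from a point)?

The source sits at approximately (2.3, 2.8), which lies in quadrant Q1. The divergence there is about +3, positive as expected for a source.

Q1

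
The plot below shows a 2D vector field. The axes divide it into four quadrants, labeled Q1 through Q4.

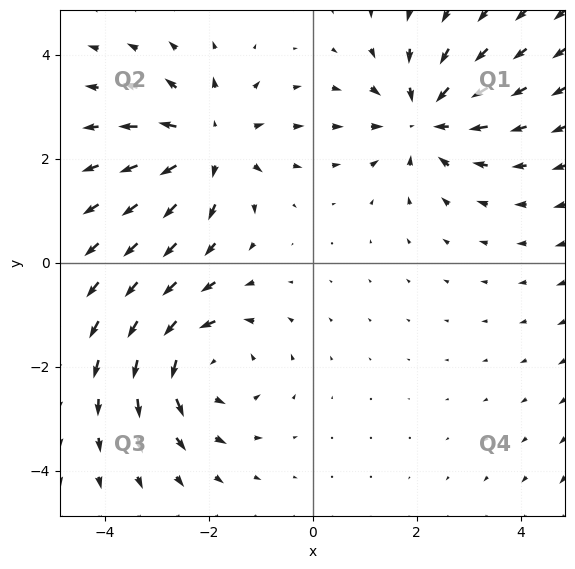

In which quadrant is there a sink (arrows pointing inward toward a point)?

The sink sits at approximately (2.2, 2.8), which lies in quadrant Q1. The divergence there is about -3, negative as expected for a sink.

Q1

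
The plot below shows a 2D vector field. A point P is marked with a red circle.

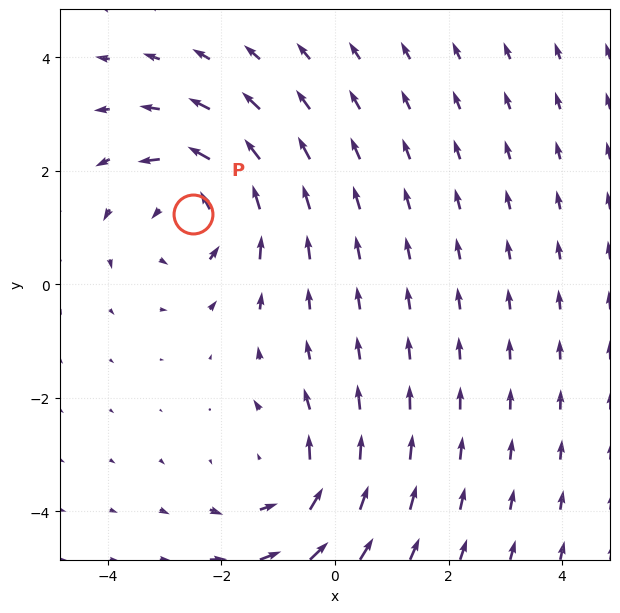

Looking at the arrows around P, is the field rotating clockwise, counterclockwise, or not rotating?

counterclockwise

Near P at (-2.5, 1.2) the arrows circulate counterclockwise. The curl (z-component) there is about +4; positive curl means counterclockwise rotation.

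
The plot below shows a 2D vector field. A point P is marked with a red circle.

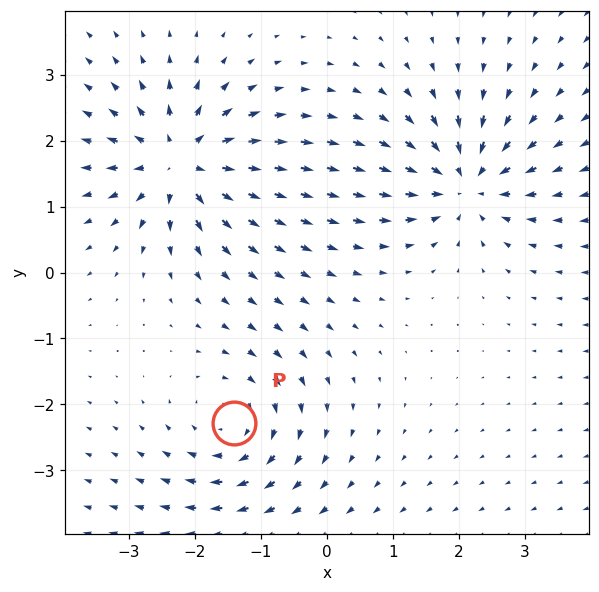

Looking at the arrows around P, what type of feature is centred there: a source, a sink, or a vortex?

vortex

At P (-1.4, -2.3) the arrows circulate clockwise. Divergence ≈0, curl about -4 — near-zero divergence with nonzero curl is a vortex.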